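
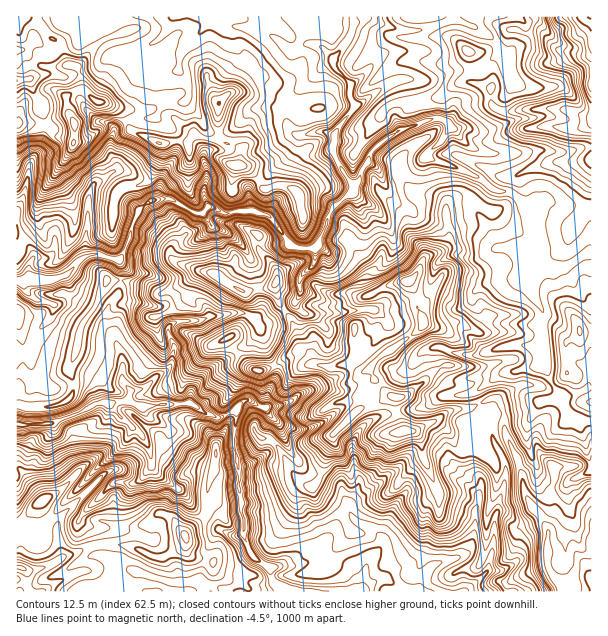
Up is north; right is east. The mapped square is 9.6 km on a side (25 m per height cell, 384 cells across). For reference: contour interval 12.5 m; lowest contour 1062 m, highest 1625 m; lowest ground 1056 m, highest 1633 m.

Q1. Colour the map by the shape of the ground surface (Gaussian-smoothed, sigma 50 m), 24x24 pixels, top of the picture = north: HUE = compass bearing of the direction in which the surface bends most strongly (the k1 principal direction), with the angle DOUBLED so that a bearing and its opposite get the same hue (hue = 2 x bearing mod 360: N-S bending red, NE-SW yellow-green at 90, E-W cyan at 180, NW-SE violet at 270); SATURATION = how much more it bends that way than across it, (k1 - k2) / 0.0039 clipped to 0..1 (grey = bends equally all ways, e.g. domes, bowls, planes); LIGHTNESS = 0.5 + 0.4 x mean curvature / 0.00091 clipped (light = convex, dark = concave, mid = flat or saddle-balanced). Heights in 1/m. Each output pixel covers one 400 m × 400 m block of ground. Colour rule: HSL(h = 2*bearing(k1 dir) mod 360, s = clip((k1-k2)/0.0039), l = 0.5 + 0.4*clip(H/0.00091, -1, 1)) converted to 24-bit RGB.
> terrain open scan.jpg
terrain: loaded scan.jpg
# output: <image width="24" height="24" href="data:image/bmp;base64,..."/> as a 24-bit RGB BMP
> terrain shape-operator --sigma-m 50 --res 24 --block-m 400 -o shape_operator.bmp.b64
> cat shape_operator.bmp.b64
<image width="24" height="24" href="data:image/bmp;base64,Qk32BgAAAAAAADYAAAAoAAAAGAAAABgAAAABABgAAAAAAMAGAAATCwAAEwsAAAAAAAAAAAAAjsF8mWpRfGCZb5OIcoOAiXRchXVYeW9UlaBmh6OvZkawt1ZpoaZcc5VgW3h9lndukod2cV2homWqNpRuv2SSeEGClMeJjW+Uq3JguH+kYm6wlGiKhWSdhJ62pnKlcLafn7m5TieBqVw+UINOe4dxj3h5Ynhrf3KGhnBlZ2xEOGo5izmvt6ddS4OZl658bZeMmJN8lql9NVZZo3B2em+ck2RudqqWwZO3optCEhBHuq2blH54Y3ljcI97l2yGZ1FlqmlptrJ1XqGcK1miq3i8SpF/oLOFjGKNvnLBaLJqujvSOJZwYpSorqrPn8nSly9exdauFQoznohzspSDh6hmT291lFqTTI+hibW2yNasZ2eISzWsNjFrqNeqh2iMbXWbT513w47A5jSU4j//N3odJEgkjyRAg7Vo3eG8EAkvoHyAnbuqzqelNzxnOmpeyJhtP2Z/sdGfhlF7fzpxOoeXgb5irJNYP4pFgLWGSVd02bXIQafx4JrkTjJ3ToeCsInA8/XWHwQvX7ZOs0qHoGJTas1akjCVbJ5PR5ZUpKdRm2aaebq4Rs6GNDSepsXPd0y/rXwsKxxLwa5yiIJIhz9fsEeGQ3VROpBs/M/QHgXlw/PvRwk9Udjd7bzLLYWjz8XctcDgbVuUX5iYe2WGnNCMd0ORWmJKd2VPV3HgKu7dE2wIh4Urp3MpcXEhdpshYE4KtX8AAEYPMwAGOuPc4MfvoNRNj1u/dY9GTXM0vGrDkWWzeWuVqLWDT2Zuj2p8mWqFi49valBP05igZ2+0NT+RV6XA36jVKSmVxZ5njiBeGsKGr+FBGjAOoZhKlpJ4e7iqzIrDXH1JWGw8SZResXWUjX+yl1GXWpNvkYN2bmyItqSSc5OGTkaEmVJqHXZvzoyVPqN2x+vxtI7qnJ3Ml67VgHO+max4qGhTOl9Ft4G8yXVMTUylq2KmanxOoWVah2aDb5huZ2qBwLKfYWZ3ZT5rtsBzDyu42PDy5NbsX62EMjdEurWKpXGkhklidaN1m22szXGdL3w5cb+BW2WzSJlXWlmGaoamm3CmnbTFRVSCrImFpF2QOEWC693IthtnQGYXO0IYek4dVV06S9Ntlj9dR6Vlnn43fFJYlKd4dq6CWZmTnWmVknOqY1ePYIyOc66PdygkPXnOeFunwZOPQFuGl6zMsWiffklWf6q7zNrpiYfUElltr5fbhonNy73lnnfKmb2NrXGEVYN1YIJaamJae1p3fp6FgWVqOpKVy61CCysaxeGQKAgrmFM8ccOBsMTcpqjRbkt6idGHzqL1B9DYbzQ6kJpLMHxS6LXCPLqItWmyb2OKe3mFcXuFf3tmboZspVSBWbCDyl/I0jA/AYGBzcKkysegKn5JrUSCsCI/x/TDMwABADMT3NqkWoSHk0acasR0yomrnmhyZ1trfX1va3CAkIaFcneGuFZeSWZMWL5PXX+vHK3RRb2hwebAdQANMyAAWOYAMwAK1+7FJpjbYuSGa1KXgkVTaXlNn35dk3hwiHSQhpuTZWF5hYyHjniHITK5yLB9RpVKRH2L34OoCEYTMw4ACP/q8MLZLBjnzejzvOjLx3SqEIpTeCdebLN6epqQgqufoo6tXGyjjUtFcn9ocmxkgnJnD1xh9tXZiKdOGT8vZVU8vE1qN6KmwhjdXtRUor/bV6OLf5JqpZKEihRlDa8/wVRVX5x3iXhTflM3fVGwlJixnn6lgX6ekYuhOnsgGpZM89jYJkZ3bTVcn97WYI7Vz17ea9CZs6F/YnqJZF98xK92Lh+B5D6CKa1j2qXGK4yVn4nFlF5pdFJHXmM7cGxEaX9Kv8fhTUie2ei2jg5tUtrCWpFiWoxokVCSs8BlXIRTgWV0hF1vrHJJGnVr1K7FqTrDOXMUlGAaZWM1fnVYUpe0i3nNgIa7m4+4sGilYpqmyViU2enxX12ofXaOjYVsTkNy7d/YY4KrZ2KAb4mIjoyYf2K4KYcss3qQnpK1uabRXXmRh7WNUZahYoe6p2m1pTdSd41FkK1YmbtuZ0tSfmt3fnx1dnlmaq2cZpdbkFtgfH6VhXiPaIxrkz5/V7B2nINmc3BUY4BcqZV5d6R2cVR6n110dmNFYrNYe5dlZ5RgpI9hkV54c3hhaoJrdH6OZpBqh3Nwg5aEg3F7gH1mjF9fSIN3nYGNhn5mbJR6a2N9m7+xdnSrb05tW2h+t3u4trR7fqiSb510fWZ0c4dzon2ic5uZan6Haolvintthn5ngm5rinyMgYOScoaaVXtxqHWUc2+pZKSdj49fdUtdebB+R1KHs1CYlr6f"/>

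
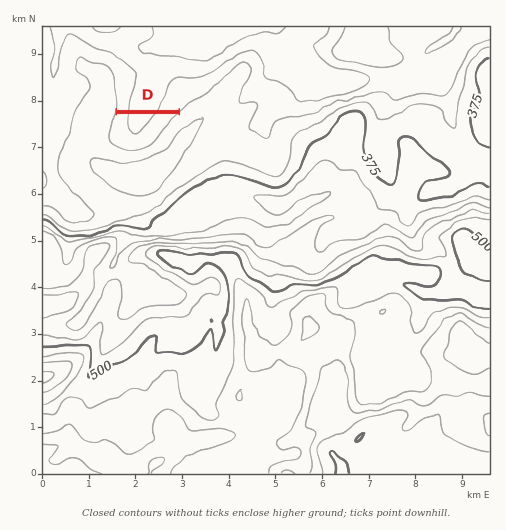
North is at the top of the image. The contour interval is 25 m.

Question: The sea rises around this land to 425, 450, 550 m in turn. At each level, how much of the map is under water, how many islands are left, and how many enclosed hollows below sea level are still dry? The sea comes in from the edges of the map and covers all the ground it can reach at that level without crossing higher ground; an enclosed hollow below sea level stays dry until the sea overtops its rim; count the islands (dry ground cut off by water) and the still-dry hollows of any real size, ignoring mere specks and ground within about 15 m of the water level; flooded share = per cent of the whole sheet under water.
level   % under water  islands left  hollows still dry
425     46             0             0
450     52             0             0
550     83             0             0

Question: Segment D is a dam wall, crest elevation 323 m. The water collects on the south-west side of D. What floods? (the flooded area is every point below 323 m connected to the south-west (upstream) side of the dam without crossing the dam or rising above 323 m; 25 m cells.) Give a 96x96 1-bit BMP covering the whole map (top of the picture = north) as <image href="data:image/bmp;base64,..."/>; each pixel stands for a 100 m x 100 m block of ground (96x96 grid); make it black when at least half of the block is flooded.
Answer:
<image width="96" height="96" href="data:image/bmp;base64,Qk2+BAAAAAAAAD4AAAAoAAAAYAAAAGAAAAABAAEAAAAAAIAEAAATCwAAEwsAAAIAAAAAAAAA////AAAAAAAAAAAAAAAAAAAAAAAAAAAAAAAAAAAAAAAAAAAAAAAAAAAAAAAAAAAAAAAAAAAAAAAAAAAAAAAAAAAAAAAAAAAAAAAAAAAAAAAAAAAAAAAAAAAAAAAAAAAAAAAAAAAAAAAAAAAAAAAAAAAAAAAAAAAAAAAAAAAAAAAAAAAAAAAAAAAAAAAAAAAAAAAAAAAAAAAAAAAAAAAAAAAAAAAAAAAAAAAAAAAAAAAAAAAAAAAAAAAAAAAAAAAAAAAAAAAAAAAAAAAAAAAAAAAAAAAAAAAAAAAAAAAAAAAAAAAAAAAAAAAAAAAAAAAAAAAAAAAAAAAAAAAAAAAAAAAAAAAAAAAAAAAAAAAAAAAAAAAAAAAAAAAAAAAAAAAAAAAAAAAAAAAAAAAAAAAAAAAAAAAAAAAAAAAAAAAAAAAAAAAAAAAAAAAAAAAAAAAAAAAAAAAAAAAAAAAAAAAAAAAAAAAAAAAAAAAAAAAAAAAAAAAAAAAAAAAAAAAAAAAAAAAAAAAAAAAAAAAAAAAAAAAAAAAAAAAAAAAAAAAAAAAAAAAAAAAAAAAAAAAAAAAAAAAAAAAAAAAAAAAAAAAAAAAAAAAAAAAAAAAAAAAAAAAAAAAAAAAAAAAAAAAAAAAAAAAAAAAAAAAAAAAAAAAAAAAAAAAAAAAAAAAAAAAAAAAAAAAAAAAAAAAAAAAAAAAAAAAAAAAAAAAAAAAAAAAAAAAAAAAAAAAAAAAAAAAAAAAAAAAAAAAAAAAAAAAAAAAAAAAAAAAAAAAAAAAAAAAAAAAAAAAAAAAAAAAAAAAAAAAAAAAAAAAAAAAAAAAAAAAAAAAAAAAAAAAAAAAAAAAAAAAAAAAAAAAAAAAAAAAAAAAAAAAAAAAAAAAAAAAAAAAAAAAAAAAAAAAAAAAAAAAAAAAAAAAAAAAAAAAAAAAAAAAAAAAAAAAAAAAAAAAAAAAAAAAAAAAAAAAAAAAAAAAAAAAAAAAAAAAAAAAAAAAAAAAAAAAAAAAAAAAAAAAAAAAAAAAAAAAAAAAAAAAAAAAAAAAAAAAAAAAAAAAAAAAAAAAAAAAAAAAAAAAAAAAAAAAAAAAAAAAAAAAAAAAAAAAAAAAAAAAAABAAAAAAAAAAAAAAAP4AAAAAAAAAAAAAAf8AAAAAAAAAAAAAAf+AAAAAAAAAAAAAAf/AAAAAAAAAAAAAAf/AAAAAAAAAAAAAAP/gAAAAAAAAAAAAAP/wAAAAAAAAAAAAAAAAAAAAAAAAAAAAAAAAAAAAAAAAAAAAAAAAAAAAAAAAAAAAAAAAAAAAAAAAAAAAAAAAAAAAAAAAAAAAAAAAAAAAAAAAAAAAAAAAAAAAAAAAAAAAAAAAAAAAAAAAAAAAAAAAAAAAAAAAAAAAAAAAAAAAAAAAAAAAAAAAAAAAAAAAAAAAAAAAAAAAAAAAAAAAAAAAAAAAAAAAAAAAAAAAAAAAAAAAAAAAAAAAAAAAAAAAAAAAAAAAAAAAAAAAAAAAAAAAAAAAAAAAAAAAAAAAAAAAAAAAAAAAAAAAAAAAAAAAAAA="/>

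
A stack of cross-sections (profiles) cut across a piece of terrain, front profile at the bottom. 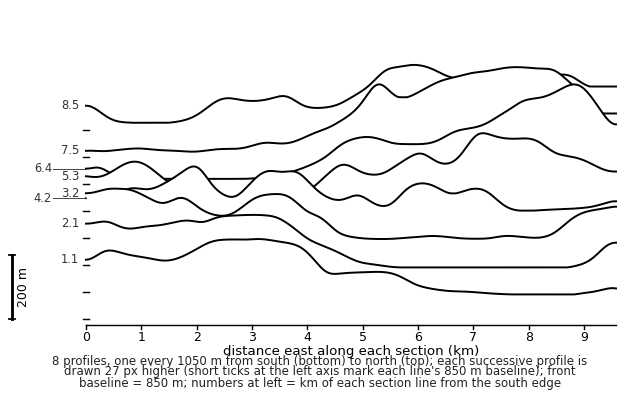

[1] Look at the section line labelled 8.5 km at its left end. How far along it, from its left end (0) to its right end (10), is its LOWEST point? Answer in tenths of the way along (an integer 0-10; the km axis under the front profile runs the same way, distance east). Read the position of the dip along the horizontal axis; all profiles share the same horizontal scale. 1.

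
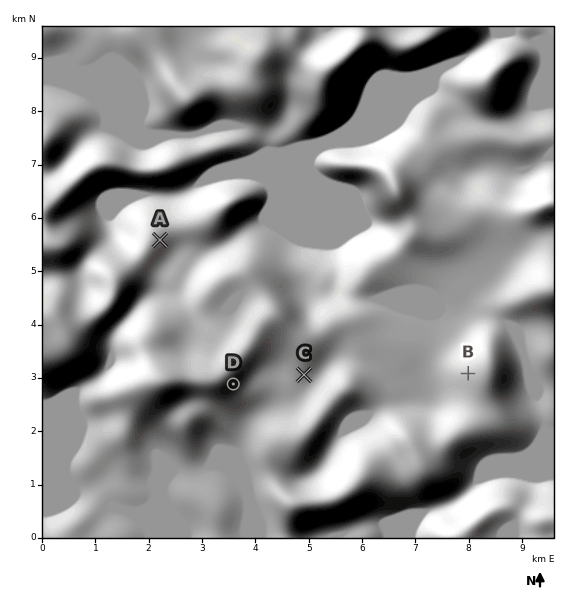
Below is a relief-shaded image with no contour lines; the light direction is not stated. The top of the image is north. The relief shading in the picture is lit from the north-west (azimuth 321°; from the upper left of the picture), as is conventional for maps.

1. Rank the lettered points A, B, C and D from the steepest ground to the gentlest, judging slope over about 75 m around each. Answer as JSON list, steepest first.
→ ["D", "B", "A", "C"]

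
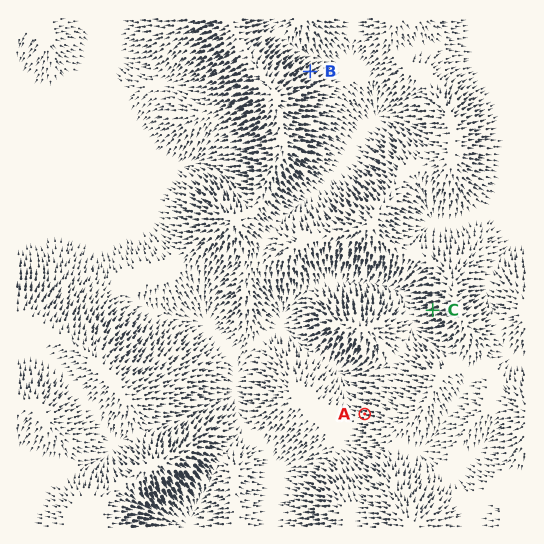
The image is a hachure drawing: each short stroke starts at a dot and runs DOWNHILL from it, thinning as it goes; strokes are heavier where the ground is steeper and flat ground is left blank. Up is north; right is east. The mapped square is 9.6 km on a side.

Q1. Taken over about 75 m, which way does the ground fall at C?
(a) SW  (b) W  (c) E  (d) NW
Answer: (b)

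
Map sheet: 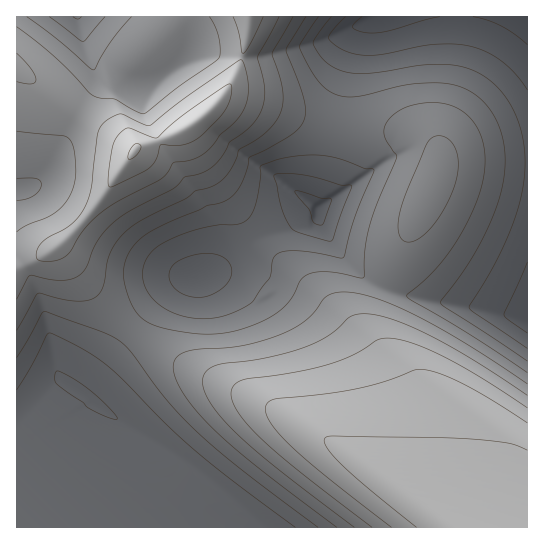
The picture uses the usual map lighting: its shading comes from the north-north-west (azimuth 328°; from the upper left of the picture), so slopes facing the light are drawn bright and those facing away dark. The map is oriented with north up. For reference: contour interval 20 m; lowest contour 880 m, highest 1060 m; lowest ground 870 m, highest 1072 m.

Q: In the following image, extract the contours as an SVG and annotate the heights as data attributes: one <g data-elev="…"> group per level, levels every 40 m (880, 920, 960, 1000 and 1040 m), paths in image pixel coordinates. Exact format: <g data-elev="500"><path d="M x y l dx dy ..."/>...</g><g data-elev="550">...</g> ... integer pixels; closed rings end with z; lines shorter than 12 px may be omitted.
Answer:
<g data-elev="880"><path d="M527 45l-13-11-13-8-14-6-14-3"/><path d="M440 17l-51 14-18 2-11-2-7-4 1-4 8-6"/></g><g data-elev="920"><path d="M115 419l-12-3-14-8-6-6-25-17-3-6 1-8 3 0 11 6 21 14 23 22 3 5z"/><path d="M527 348l-53-35-5-6 21-34 14-27 11-28 7-25 3-26-1-22-5-22-9-19-10-14-11-11-14-8-16-5-14-2-20 1-43 7-20 2-15-2-12-4-13-10-9-15 5-9 13-17"/><path d="M191 297l-12-5-8-9-2-9 4-9 13-8 17-4 14 2 10 5 4 6 1 7-2 6-5 7-16 10-8 1z"/><path d="M327 241l-28-8-8-5-9-19-8-34 8-2 19 2 17 3 23 7 10 0-18 54-2 2z"/></g><g data-elev="960"><path d="M527 373l-54-37-66-39 1-3 14-12 13-13 20-26 19-34 9-31 2-27-3-12-4-10-7-10-8-8-10-5-11-3-17 0-19 4-13 8-8 10-1 6 1 7 12 19-19 45-8 23-5 22-2 31-34-6-11 0-9 2-9 7-11 21-14 12-24 12-28 7-26 1-35-6-17-8-11-11-8-19-3-17 4-16 9-14 11-9 16-9 44-20 14-2 9-5 7-7 5-9 6-15 1-9 40-21 8-7 6-7 2-9-1-13-18-51 20-33"/><path d="M17 358l24-44 4-3 54 20 15 6 15 12 37 50 33 35 44 37 75 56"/><path d="M105 17l-22 24-34-24"/></g><g data-elev="1000"><path d="M527 395l-50-33-44-25-36-16-28-7-11 0-8 3-21 18-27 13-39 10-42 6-14 6-4 9 1 12 8 15 15 17 42 39 85 65"/><path d="M17 299l13-24 31 5 10-1 8-4 7-8 12-28 18-18 15-11 42-21 12-12 18-5 14-9 7-10 6-11 20-15 11-16 3-10 1-12-7-32 21-40"/><path d="M17 131l45 5 5 1 4 5 3 7 2 22-4 20-11 16-11 9-23 9-10 7"/><path d="M209 17l6 10 4 11 1 12-1 8-76 56-10-4-18-11-16-1-8-4-35-36-39-31"/></g><g data-elev="1040"><path d="M527 423l-36-24-29-16-23-10-17-4-8 1-28 11-28 7-35 6-46 5-9 3-3 7 2 8 7 10 11 14 36 32 70 54"/><path d="M109 186l1 1 4-1 35-18 7-9 5-14 22 0 10-4 8-5 18-18 7-9 5-12 0-12-2-1-4 2-35 24-33 28-27-10-4 0-4 3-6 7-4 9-3 26z"/></g>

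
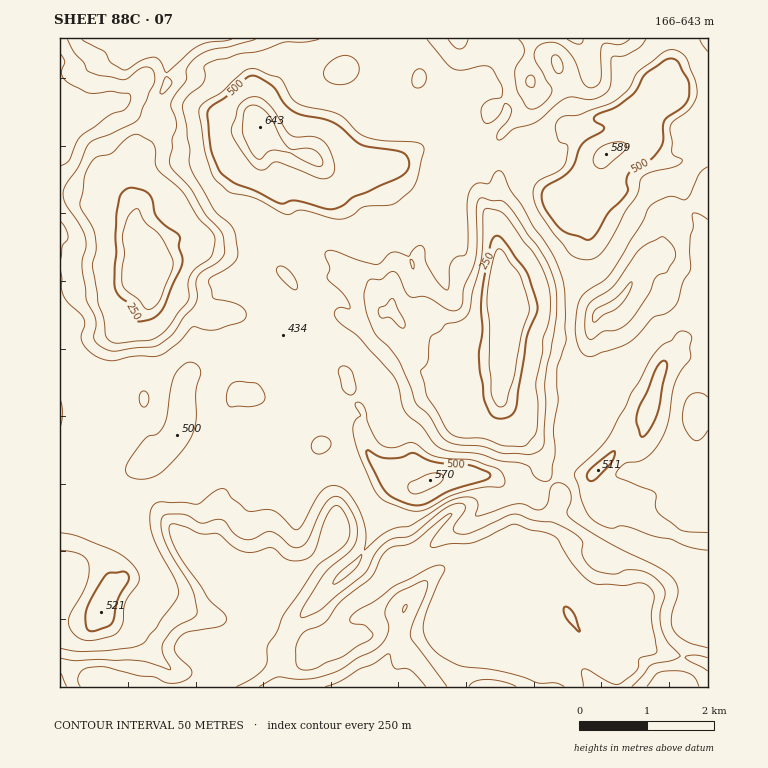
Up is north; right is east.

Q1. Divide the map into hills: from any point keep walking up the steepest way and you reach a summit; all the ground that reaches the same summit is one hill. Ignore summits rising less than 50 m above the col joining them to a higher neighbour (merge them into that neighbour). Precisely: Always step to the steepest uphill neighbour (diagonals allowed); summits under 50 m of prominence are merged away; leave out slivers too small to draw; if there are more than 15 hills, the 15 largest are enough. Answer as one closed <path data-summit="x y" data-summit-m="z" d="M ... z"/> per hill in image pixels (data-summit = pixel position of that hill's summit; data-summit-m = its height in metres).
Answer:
<path data-summit="260 127" data-summit-m="643" d="M578 38l-443 0-1 8 2 3 14-7 13 0 13 7-8 16-2 8 2 10-10 17 0 14 5 10-14 20-13 14-6 11 0 24 7 17-6-8-15-6-17 3-17 0-11-5-11 0 0 90 19 6 10 0 10-3 22-2 17-7 9 2-1-21 2-9 31-12 33 2 24-7 15-2 21 9 16 14 0 5-5 8 0 5 2 3 14-12 22 12 38 5 12 5 10 15 3 11 8-1 9 11 8 16 5 23 4 7 6 4 12 4 15 0 35-5 17 0 3-23 3-9 2-28-2-16-8-23 0-14-5-25 0-17 3-8 0-34-5-15 2-12 8-15 22-19 8-15 1-8 2 2 19-2 20-7 14-7 0-10-3-12z"/><path data-summit="430 480" data-summit-m="570" d="M251 231l-15 2-24 7-33-2-31 12-2 9 1 24 5 6 27 8 30 19 17-2 6 14 3 17 15 17 2 7 2 13-4 9-5 3 35 8 17 8 16 16 8 19-3 7 0 15 19 42-2 25 24 16 29 14 7 8 10-8 14 0 22-8 17 0 10 5 11 10 19 1 25 9 11-25 14-18 13-42-18-24-7-22-8-9-10-8-2-7-15-25-2-14 5-17-18 0-35 5-15 0-12-4-6-4-4-7-5-23-8-16-9-11-8 1-3-11-10-15-12-5-38-5-22-12-14 12-2-3 0-5 5-8 0-5-16-14z"/><path data-summit="598 470" data-summit-m="511" d="M667 251l-17 5-9 10-20 34-21 11-6 10-2 9-8 6-30 2-31-14-10-2-3-5-1 21-5 21 0 17-5 11 0 9 17 30 2 7 15 12 6 12 4 15 18 24-13 42-14 18-10 24 10 4 11-26 19-11 5-2 24 2 15 9 13 12 3 7 2 35 10 26 16 14 44 9 12 5 0-395-17 1-15-5-6-6z"/><path data-summit="606 154" data-summit-m="589" d="M708 38l-129 0 8 15 3 12 0 10-14 7-20 7-11 2-10-2-1 8-8 15-19 16-8 9-5 17 5 19 0 34-3 8 0 17 5 25 0 14 8 23 2 16-2 6 4 6 10 2 31 14 22 0 12-4 6-7 3-12 21-13 9-11 14-25 9-10 16-6-3-5 0-15 7-12 19-12 19-8z"/><path data-summit="101 612" data-summit-m="521" d="M243 393l-7 4-4 7 0 12 8 19 0 6-10 28-3 16-7 14 0 20-5 24-7 15-6 6-28-34-19 2-22 10-30-22-19-19-24 1 0 161 2 2 3 0 17 11 17 0 15 11 82 0 18-11 9-9 7-2-3-6 0-6 2-7 11-20 0-14-5-12-10-12 0-3 9-9 11-4 42 9 20-14 20-19 6-10 4-29-19-42 0-15 3-7-5-14-19-21-22-10-24-3z"/><path data-summit="177 435" data-summit-m="500" d="M150 287l1 9-5 12-11 11-9 3-20 16-21 24 3 5 2 14 5 11 0 19 3 7 0 15-6 13-11 12-21 14 0 8 12 20 12 1 19 19 30 22 22-10 19-2 28 34 6-6 7-15 5-24 0-20 7-14 3-16 10-28 0-6-8-19 0-12 6-9 3-2 4 2 5-4 4-9-2-13-2-7-15-17-3-17-6-14-17 2-30-19z"/><path data-summit="349 687" data-summit-m="404" d="M458 556l-17 0-22 8-14 0-29 24-28 17-10 11-3 20-23 9-5 10-3 2-22 0-2-2-30 2-7 3-9 10-8 6-4 4-2 7 319 0 4-16-2-18 10-15 21-21-7-10-18-16-17-8-25-9-26-3-11-10z"/><path data-summit="60 141" data-summit-m="414" d="M133 38l-73 1 0 155 11 0 11 5 17 0 17-3 20 9-6-12 0-24 6-11 13-14 14-20-5-10 0-14 10-17-2-7 2-11 8-16-13-7-13 0-14 7-2-3z"/><path data-summit="60 413" data-summit-m="457" d="M145 278l-7 0-17 7-22 2-10 3-10 0-14-5-5 1 0 185 21-13 11-12 6-13 0-15-3-7 0-19-5-11-2-14-3-5 21-24 20-16 9-3 11-11 5-17z"/><path data-summit="670 687" data-summit-m="415" d="M625 613l-24 7-21 12 12 12 3 7 17 15 6 21 90 0 0-22-2-3-54-12-16-14z"/>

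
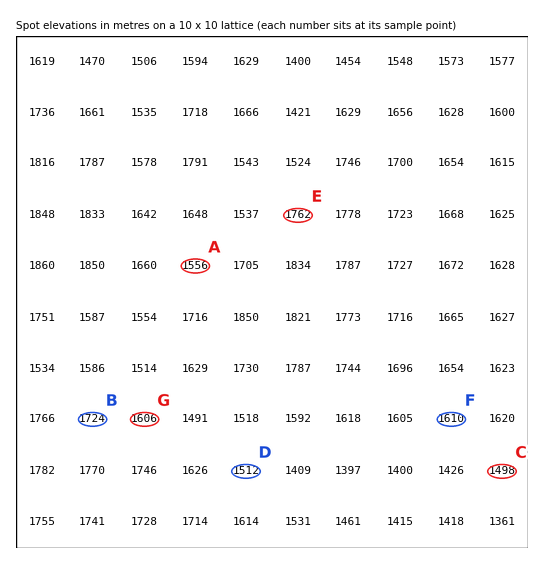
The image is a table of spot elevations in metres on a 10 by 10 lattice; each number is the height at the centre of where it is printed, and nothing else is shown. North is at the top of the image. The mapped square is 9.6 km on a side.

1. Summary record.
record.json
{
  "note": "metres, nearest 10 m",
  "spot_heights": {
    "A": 1560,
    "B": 1720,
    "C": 1500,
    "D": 1510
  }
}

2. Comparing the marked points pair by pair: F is lower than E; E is higher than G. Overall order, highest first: E F G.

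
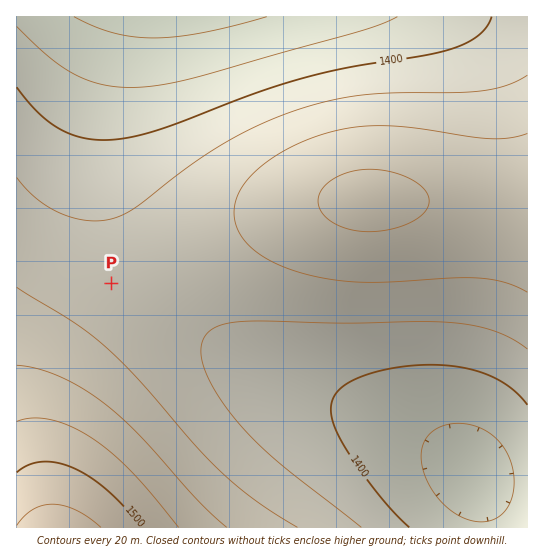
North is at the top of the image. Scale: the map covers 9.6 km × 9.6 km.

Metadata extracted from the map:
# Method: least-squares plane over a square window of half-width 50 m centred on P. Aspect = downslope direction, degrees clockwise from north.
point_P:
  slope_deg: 0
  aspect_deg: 33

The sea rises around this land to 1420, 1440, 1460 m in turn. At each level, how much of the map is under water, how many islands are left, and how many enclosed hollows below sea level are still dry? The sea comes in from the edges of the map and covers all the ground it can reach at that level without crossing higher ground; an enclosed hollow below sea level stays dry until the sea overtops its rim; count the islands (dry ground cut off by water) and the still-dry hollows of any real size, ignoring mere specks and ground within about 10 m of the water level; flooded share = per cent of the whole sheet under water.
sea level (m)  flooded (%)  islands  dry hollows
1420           45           0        0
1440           72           0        0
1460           90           0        0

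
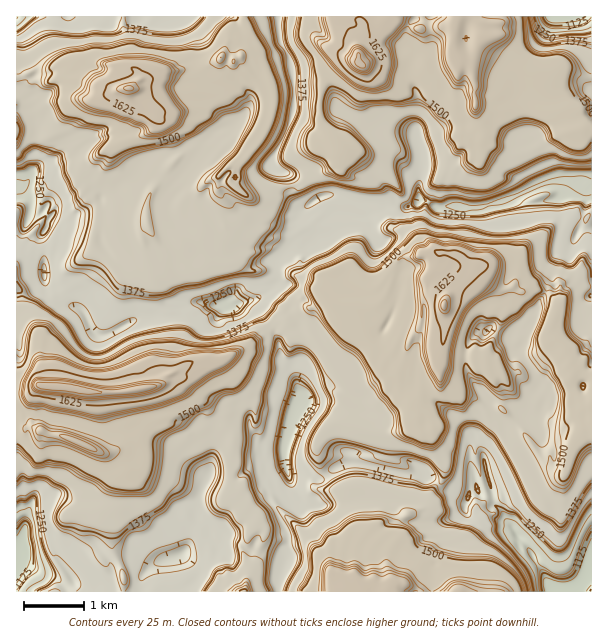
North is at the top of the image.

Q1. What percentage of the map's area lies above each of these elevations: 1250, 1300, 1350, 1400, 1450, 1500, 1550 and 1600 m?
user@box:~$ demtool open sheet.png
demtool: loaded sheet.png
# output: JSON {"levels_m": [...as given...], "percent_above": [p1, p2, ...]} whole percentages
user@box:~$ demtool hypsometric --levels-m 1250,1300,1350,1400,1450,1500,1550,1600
{"levels_m": [1250, 1300, 1350, 1400, 1450, 1500, 1550, 1600], "percent_above": [95, 91, 73, 67, 39, 34, 11, 8]}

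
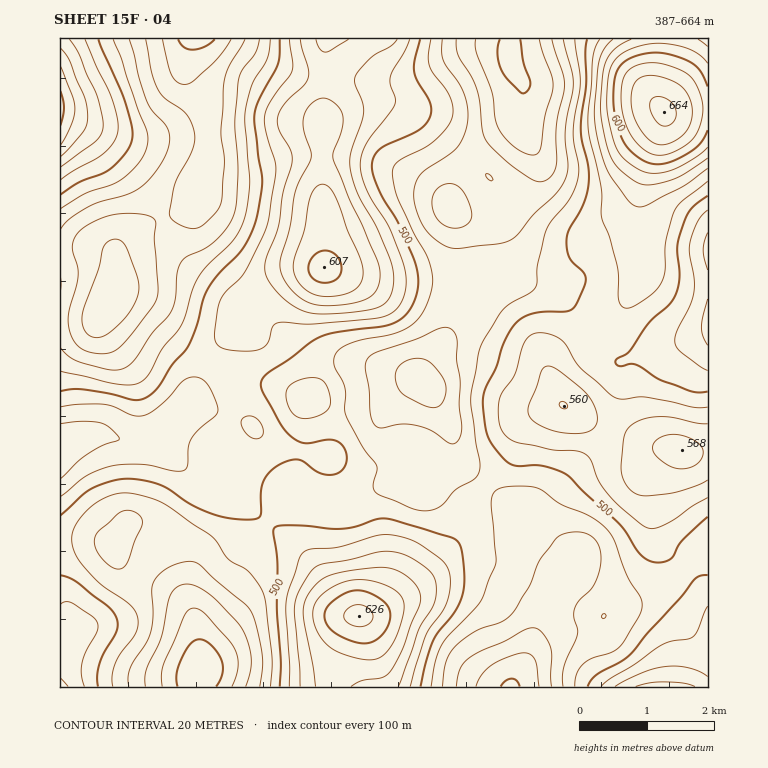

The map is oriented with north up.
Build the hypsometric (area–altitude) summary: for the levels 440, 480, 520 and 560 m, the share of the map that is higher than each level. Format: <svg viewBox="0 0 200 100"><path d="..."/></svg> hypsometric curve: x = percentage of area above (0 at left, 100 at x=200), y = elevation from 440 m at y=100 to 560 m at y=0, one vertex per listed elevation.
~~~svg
<svg viewBox="0 0 200 100"><path d="M178 100l-55-33-64-34-40-33"/></svg>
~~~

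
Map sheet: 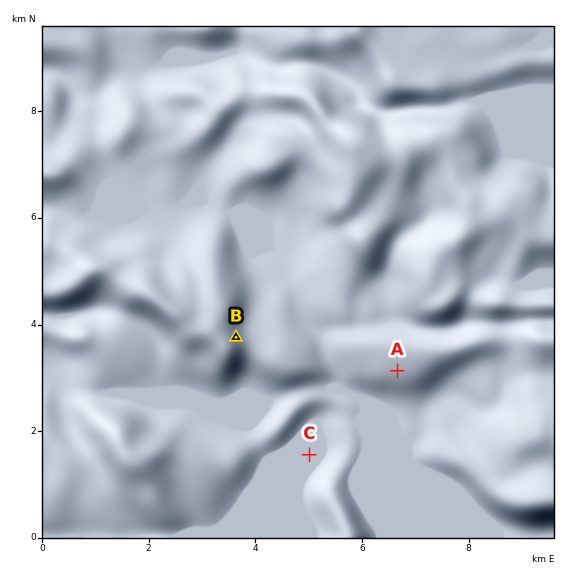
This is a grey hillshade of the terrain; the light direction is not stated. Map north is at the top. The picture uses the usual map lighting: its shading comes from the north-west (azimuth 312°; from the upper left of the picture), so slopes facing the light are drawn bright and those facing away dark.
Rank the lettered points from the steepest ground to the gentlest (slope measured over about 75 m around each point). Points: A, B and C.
B A C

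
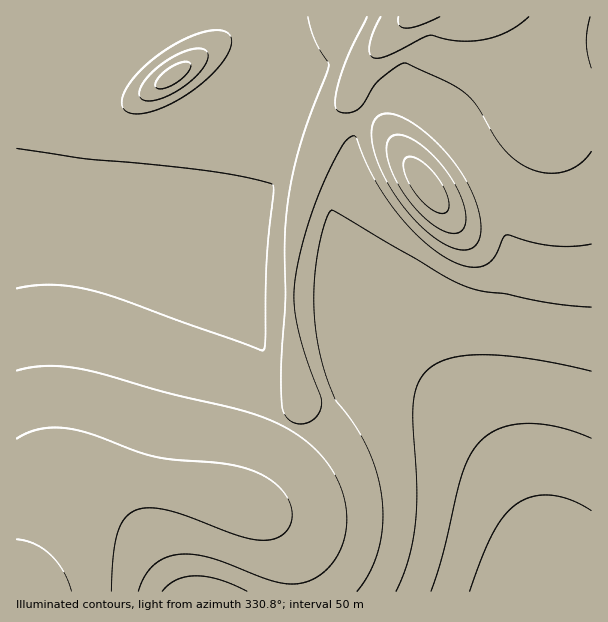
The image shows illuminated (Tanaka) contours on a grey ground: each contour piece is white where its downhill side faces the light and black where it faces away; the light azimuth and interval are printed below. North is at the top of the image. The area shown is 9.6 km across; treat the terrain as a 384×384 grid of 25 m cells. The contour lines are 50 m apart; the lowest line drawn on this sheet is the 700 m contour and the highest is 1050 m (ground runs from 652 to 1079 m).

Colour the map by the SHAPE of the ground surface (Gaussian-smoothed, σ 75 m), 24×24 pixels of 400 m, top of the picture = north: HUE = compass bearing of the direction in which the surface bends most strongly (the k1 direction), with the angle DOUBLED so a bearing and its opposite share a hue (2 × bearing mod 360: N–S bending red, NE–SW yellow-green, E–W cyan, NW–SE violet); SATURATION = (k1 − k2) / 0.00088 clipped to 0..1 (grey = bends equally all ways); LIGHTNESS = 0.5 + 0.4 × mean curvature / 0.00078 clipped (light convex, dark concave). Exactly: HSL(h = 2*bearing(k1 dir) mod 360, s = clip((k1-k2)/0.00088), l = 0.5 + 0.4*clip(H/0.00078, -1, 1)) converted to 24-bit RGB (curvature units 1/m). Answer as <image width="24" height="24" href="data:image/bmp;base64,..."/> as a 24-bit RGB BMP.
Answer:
<image width="24" height="24" href="data:image/bmp;base64,Qk32BgAAAAAAADYAAAAoAAAAGAAAABgAAAABABgAAAAAAMAGAAATCwAAEwsAAAAAAAAAAAAAi4GHin+GinyAkXV3m2hyoVh+oE+bflOcYWecbqShdaSNe5qEfpCDf4uDf4mEfoeFfIWGeoGEeH2DdnqBdniAd3d+eHh9e3p9jXt6i3h6i3Z6kHF6l2mAnl+UkVuidGGhbYKidaGifJqTgJKMgo2JgoqJgYiIf4SHfX+GenuFeHeEd3aDd3WCd3aBeHeAeXl/jX10i3h0inR2jHJ7kG6Gk2mVg2mYb3Ocdoyde5OYgJGSgo2Og4qLg4aJgYKIgH+Hf3yGfnmGfHaFe3WEenWDeXWCeXeAenqAjYByintziHZ1h3V7iXSGgHOOdHeUdoOWeomUfouRgYqNg4iLhIWJhIOIhYCHhX2HhHqHgneGgHWFfnSEfHWDe3aCeniBenuAin95iHx6h3uBgHqIeHmMd3yQd4CQeYSQfIeOf4eMgoeJhIWHhoOHh4CGiH2FiHqGiHeGh3WHhHSGgXSFfnWDfHeCe3mBe3yAh4GDhYGHgH+IfH2Ken6LeX+MeYKMe4SKfoWJgIaHgoWFhYKChn+Bh32AiHqAiHeBiHaCh3SEhnSFg3WEgHaDfXiCfHqBfH2AhYWDg4OFgIGGfoCHfH+Ie4CIe4KHfYOGf4SEgIOAhIB+nmpHeJ1Fh3h4iHd8iHV9iHV/h3SBhXWDhHaEgXeDfnmBfHuBfH+Ag4WBg4SCgYKDgICDfoCDfYCDfYGCfoKAf4J+g4N9jEaW3FBuZteBQXaaiHV4h3V7h3R9hnV/hXaBhHeCgnmCf3uBfXyAfYCBgoZ+g4R+g4N/gYB/gH9/gIB+f4B9gIF8goF7g4F6YCyUs9xurM9nYjWZh3V3h3V5hnV8hXZ+hHeAg3iBgnqBgHyAfn6AfYGAgoZ7hIV8hIJ8goB8gX98gX97gX97gYB6goB5g354Vyifw+hnzmMpe1eMhnZ3hXZ6hXZ8hXd+hHh/g3mAgXuAgH2AfoB/fYF/goV6hYV6hIJ6g4B6gn56gn56gX56gn95gn95g3V5TiSx0ulmZCO4hW6GhHd5hHh7hHh9hHh+g3l/g3p/gXx/gH5/f4B+fYJ+goV5hIR5hIF5g395gn55gn55gn55gn55gn55e3CEQCO93+lmQSSrg3Z/g3l7hHl9hHl+hHl/g3p/g3p8gX1+gX9+gIF+foN9goR5g4N5g4F5g395gn56gn56gX56gX56gX57dG+ELCPB6eRnLCWogniBg3p9g3p/g3p/h3F4k2FSi5tWbYp6gYB+gIJ+foN9goN6g4J6goB6gn96gn57gX57gX57gX58gX58dHODIzC96NVoJDCufneDgnt/g3qAi2R3nyc4wb09U8VoU3ubgoB+gYN+f4R+gYJ7goF7goB7gX98gX98gX58gX59gH59gH59enmBJUKw58ZqI0O9bm+FgnuBimd/nRRXw4Q/a+dtUM3DVkSag4J/gYR/f4V+gYF9gYF9gYB9gX99gX99gH99gH9+gH9+gH9+gH2AKFCf5Ldr1HosVGeNhHWDmhZ8sjtthOuDe+ysSy23fFGTg4SBgoWAf4V/gIB+gIB+gIB+gH9+gH9+gH9+gH9+gH9+gH9/gH9/LFuW2aJp1pRaMWKSlTmWpyCohNmYnfyzXYjDihWhhniHg4SBgoWBgIWBgIB+gIB+gH9+gIB9gIB+gH9/gH9/gH9/gH9/gH9/SG+R0nBA5ZVoIV2YeBedYbLHmf2xf9KJphWYlkeSg4OCg4WCgoWCgYWCgIB/gH9/g3t+h3pzhIhseoRzfoB9gH9/gH+AgH+AdXyDI4Kx5olqbxjAGUSycu2lgeV3ritemiJ5g36EgoSCgoWCgoWCgoWDgIB/f3+AeneFol6ew0I7gacnSpU+cYVzfoCAgH6AgH6ALH6V129g10yFANHDYuFZuWUxlyFShXR6foV+f4Z/gYaAgoWBgoSCgIB/f4B/eIGDUnGbqzP0/4DAVNwFEJwyYopxfX6AgH2BZX+IJaS502x5TNsvUpsjlTY2hn1ue4d1eoh2e4h5fod8gIZ/goSAgIB/gIB/foB/aYiAHqaPOEj//8z3QD7/HqeTaIiDfXyBgHqDMJCU0VNk7VZSJZlJXYllg4hxe4tudoxtdYxweIp0fId5f4R9gIB/gIB/f4B/foB/Y4pxEZwyTNgE/3u8sDP1UG2cdXyEfXmEcHSIIaOb5WaT5l+PJJ9lb41og41xd49scI9qb41sc4lyeYV4gIB/gIB/gH9/f4B/f4B/coVzTJVAfqYowEY9ol6gdHOIeHmFd3aIV4mSJbu37G+z52OuKKldaZJsgYx7co5xbY5xbopzc4Z3"/>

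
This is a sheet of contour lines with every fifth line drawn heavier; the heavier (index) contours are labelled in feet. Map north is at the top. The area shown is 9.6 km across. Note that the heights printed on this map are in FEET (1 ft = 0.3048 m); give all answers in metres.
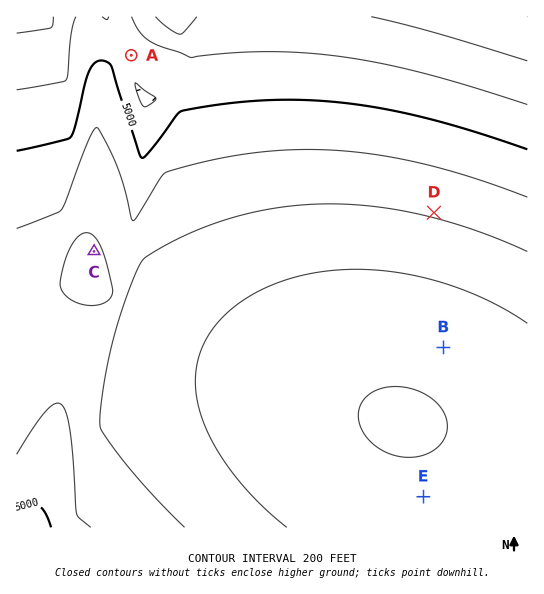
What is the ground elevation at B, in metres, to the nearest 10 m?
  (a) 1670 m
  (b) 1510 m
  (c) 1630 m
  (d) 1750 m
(d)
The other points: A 1470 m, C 1650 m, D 1640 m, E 1760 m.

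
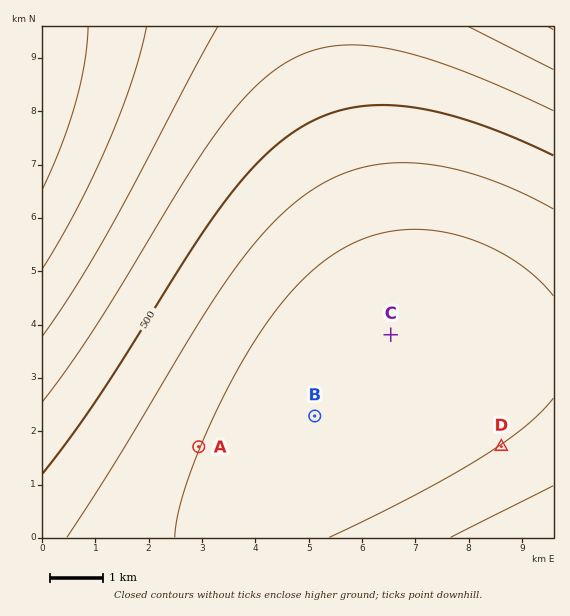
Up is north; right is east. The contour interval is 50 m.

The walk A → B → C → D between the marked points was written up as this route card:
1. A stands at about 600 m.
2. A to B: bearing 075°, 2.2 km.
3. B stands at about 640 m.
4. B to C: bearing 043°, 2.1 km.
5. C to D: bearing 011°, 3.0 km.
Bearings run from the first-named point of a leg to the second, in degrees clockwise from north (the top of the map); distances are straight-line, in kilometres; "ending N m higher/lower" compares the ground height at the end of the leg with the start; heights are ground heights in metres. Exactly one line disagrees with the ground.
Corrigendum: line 5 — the bearing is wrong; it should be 135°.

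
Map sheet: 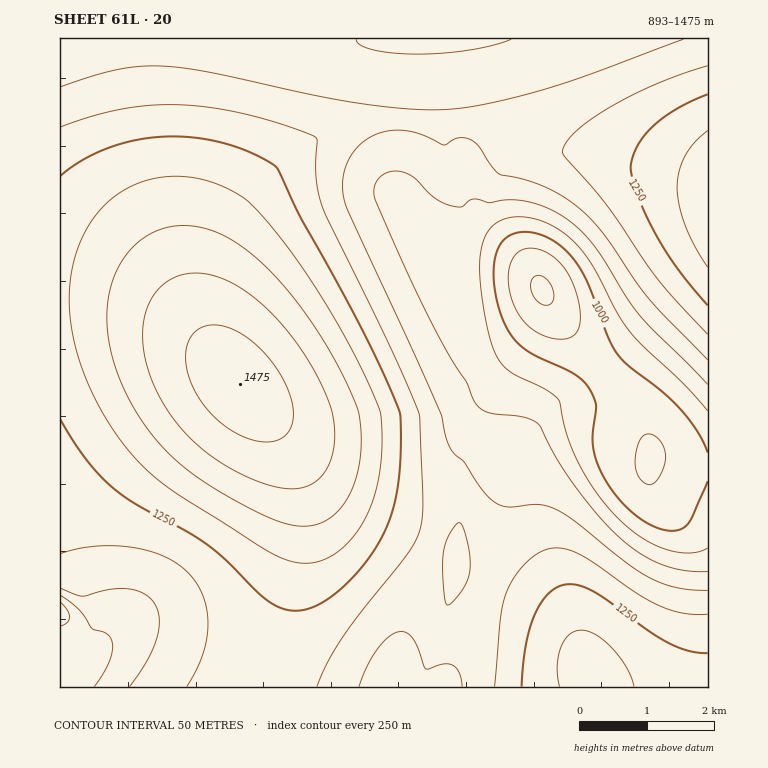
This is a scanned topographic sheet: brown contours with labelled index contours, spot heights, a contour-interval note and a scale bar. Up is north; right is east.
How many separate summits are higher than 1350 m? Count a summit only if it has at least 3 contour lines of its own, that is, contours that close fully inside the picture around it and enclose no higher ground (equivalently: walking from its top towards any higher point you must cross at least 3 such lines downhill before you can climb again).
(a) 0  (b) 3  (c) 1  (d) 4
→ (c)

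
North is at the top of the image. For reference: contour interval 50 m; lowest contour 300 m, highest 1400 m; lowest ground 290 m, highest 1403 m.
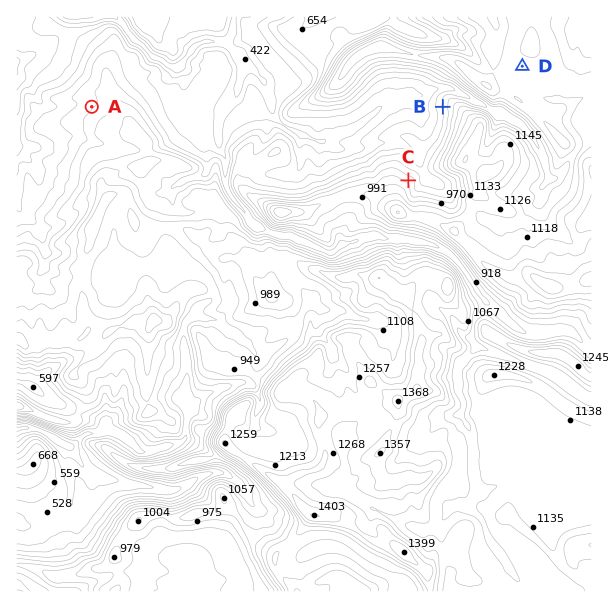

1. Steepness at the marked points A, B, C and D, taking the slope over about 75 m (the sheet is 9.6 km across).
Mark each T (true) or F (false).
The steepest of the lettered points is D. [F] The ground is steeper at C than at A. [T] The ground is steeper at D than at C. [F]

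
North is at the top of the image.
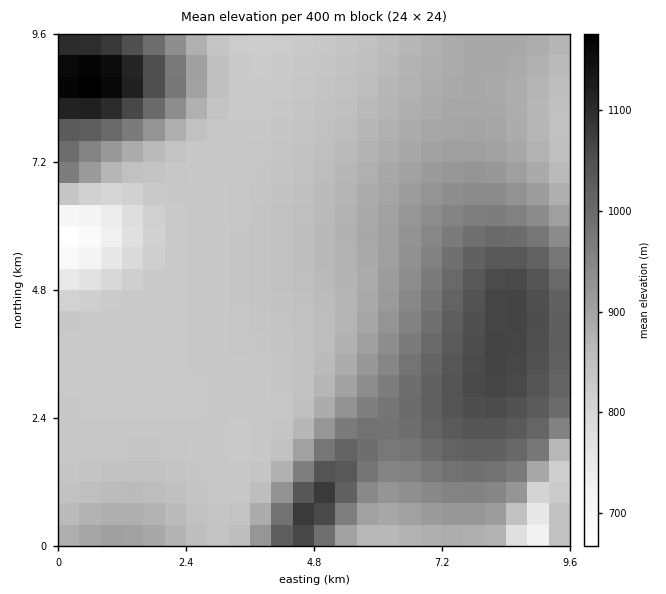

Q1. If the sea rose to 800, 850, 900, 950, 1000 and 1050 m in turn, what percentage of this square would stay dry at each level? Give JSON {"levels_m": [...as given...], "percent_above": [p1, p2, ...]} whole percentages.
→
{"levels_m": [800, 850, 900, 950, 1000, 1050], "percent_above": [96, 61, 36, 25, 16, 7]}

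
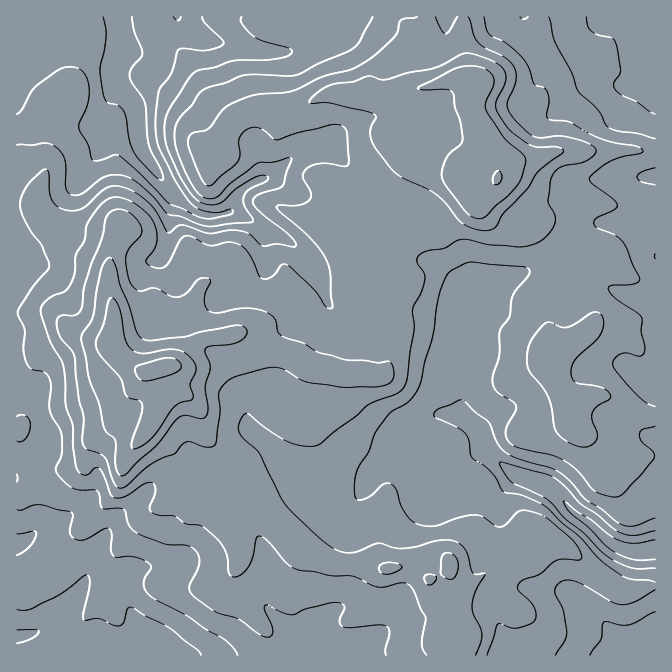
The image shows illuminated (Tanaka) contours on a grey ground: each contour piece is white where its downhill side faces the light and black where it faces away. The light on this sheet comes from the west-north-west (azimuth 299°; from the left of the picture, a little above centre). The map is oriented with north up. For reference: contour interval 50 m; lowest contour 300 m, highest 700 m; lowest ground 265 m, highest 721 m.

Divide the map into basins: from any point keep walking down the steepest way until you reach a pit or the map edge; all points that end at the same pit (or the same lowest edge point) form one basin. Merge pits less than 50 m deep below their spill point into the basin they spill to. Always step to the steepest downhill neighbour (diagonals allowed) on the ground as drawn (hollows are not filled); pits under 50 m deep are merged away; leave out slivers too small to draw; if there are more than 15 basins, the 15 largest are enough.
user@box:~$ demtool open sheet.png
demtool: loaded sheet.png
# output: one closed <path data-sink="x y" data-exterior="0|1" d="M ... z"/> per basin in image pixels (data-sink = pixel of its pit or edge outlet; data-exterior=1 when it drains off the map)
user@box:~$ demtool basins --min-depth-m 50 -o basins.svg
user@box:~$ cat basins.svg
<path data-sink="122 47" data-exterior="0" d="M427 16l-410 0-1 296 31-1 5 2 23 20 25 8 12 0 4 9 11 13 15 8 8 0 30-8 22-24 35-5 11 14 7 5 25 0 34 18 21 3 45 2 6-8 2-11-7-29-2-21-8-10-3-9 0-15 11-28 16-12 13-7 7 0 9 5 13 0 10-5 26-23 3-6-3-5 4 1 13-7 8-8 1-8 0-10-3-12-17-25-5-11-1-17 3-7-1-4-8-5-12-1-23 8-30 7-3-5-6-21 1-5 11-11 21-13z"/><path data-sink="655 550" data-exterior="1" d="M477 198l-15 16-25 17-13 0-9-5-7 0-13 7-16 12-11 28 0 15 3 9 8 10 2 21 7 29-2 11-6 8-45-2-21-3-34-18-25 0-7-5-11-14-35 5-22 24-21 5 5 15 6 8 12 2 14 10 5 9 8 28 40 42 15 28 23 23 33 23 17 7 28 1 12 4 33 0 8 3 10 8 17-6 5-7 1 16 7 25-2 10 12 15-4 23 46 1 1-26 7-20-35-35 31-22 13-7 15-7 10 0 18 10 27 25 25 17 12 0 22-6 0-168-14-3-35-18-17 0-18 12-6-6-10-19-5-15-2-40-6-21 1-10 12-12 0-18-3-10-9-15-10-11-19 2-21-10-10-10z"/><path data-sink="17 637" data-exterior="1" d="M159 368l-1 7 5 17-2 11-13 27-22 27-3 8-2 17-8 15-26 27-29 24-4 9-7 7-9 4-13 10-9 2 0 75 419 1 1-12 3-9 17-17 2-11-7-25 0-15-6 6-17 6-10-8-8-3-33 0-12-4-28-1-27-14-23-16-23-23-15-28-40-42-8-28-5-9-14-10-12-2-6-8z"/><path data-sink="655 88" data-exterior="1" d="M655 16l-192 1 0 30 3 11 0 12 3 8 7 7-3 10 1 17 5 11 12 15 8 22-1 18-8 8-16 7 7 15 13 15 21 10 19-2 10 11 9 15 3 10 0 18-13 15 0 7 6 21 0 17 2 2-2 13 7 23 7 14 9 11 18-12 17 0 35 18 14 1z"/><path data-sink="655 638" data-exterior="1" d="M552 539l-10 0-28 14-31 22 35 35-7 20 0 25 144 1 1-69-7-1-15 5-17-2-20-15-27-25z"/><path data-sink="17 544" data-exterior="1" d="M157 368l-14 7-12 18-12 25-26 24-13 24-32 7-21 20-11 4 1 82 8-1 13-10 9-4 7-7 4-9 29-24 29-32 5-10 2-17 3-8 22-27 13-27 2-11z"/>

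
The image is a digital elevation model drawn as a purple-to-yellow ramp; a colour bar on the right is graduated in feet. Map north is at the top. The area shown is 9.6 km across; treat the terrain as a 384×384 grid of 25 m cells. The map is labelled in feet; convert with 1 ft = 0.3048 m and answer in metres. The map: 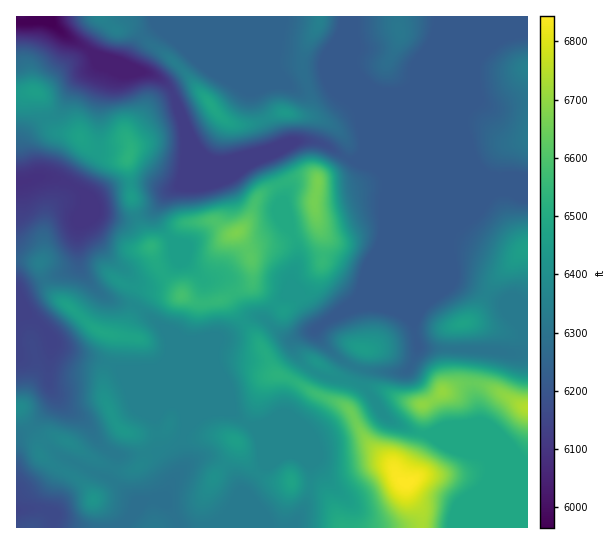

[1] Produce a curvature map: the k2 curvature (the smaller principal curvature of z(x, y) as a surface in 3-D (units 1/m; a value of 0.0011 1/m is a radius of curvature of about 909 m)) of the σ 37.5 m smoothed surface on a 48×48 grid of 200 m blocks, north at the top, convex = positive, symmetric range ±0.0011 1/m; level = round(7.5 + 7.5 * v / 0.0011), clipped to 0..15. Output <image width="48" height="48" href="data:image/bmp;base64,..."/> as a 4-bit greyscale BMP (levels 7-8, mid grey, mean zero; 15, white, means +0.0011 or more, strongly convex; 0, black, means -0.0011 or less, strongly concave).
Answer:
<image width="48" height="48" href="data:image/bmp;base64,Qk32BAAAAAAAAHYAAAAoAAAAMAAAADAAAAABAAQAAAAAAIAEAAATCwAAEwsAABAAAAAAAAAAAAAAABEREQAiIiIAMzMzAERERABVVVUAZmZmAHd3dwCIiIgAmZmZAKqqqgC7u7sAzMzMAN3d3QDu7u4A////AIh2ZTNVZ4h2Zmd3d2ZmeIdmVVZ2F3d3d1ZmRIhnZndmiHZ3dnZVeHZVV3aIF3d3d3ZVRat2ZmdniHZnVndUd2VlaIZmQ3d3d3ZnVWllZ3dmd4dmZ3lzdlVVeZhmZEd3d1Vod2VGd3dmaJhmd3qDdWZmeIiIhmZ3d0d3d1Z3iIdmZ4ZnZVlkdWaIiHiYhld3dzmHVXd1V3d3ZVV3V1RHZmd4mXeHUkZ3dlh1eHZEVWd3d2eIR3d3ZleHiYdgJnd3VWd3iGRYiGd3d3iYR3d3ZlZ1ZiAGd3d1NmV4dlN4d2aGZndjZ3d1ZVdkEAEyVWdDd4ZGVEWHZWaGdmVFdWZVVmdyAliWVUNHialVVmiHV3d3d3dXh2VWd4pgJouWeHR3eIdEZniHZ3d3d3dXd2Vod3UCZ2dIl2V4dlVVd2d2d3d3d3dHiHZ3QRNmZCFKh2eIdGZld3d2d3d3d3VniIdgFXUgAAFqiIiGRHd2Z3ZVVVZ3d3Z3d3UWlQBGZkE1ZUMyNXd2ZDNWZmV3d3ZniHNXQDmZmWMgAAEkVnh2Q1eIeZV3d3ZnmDNEJZmImWNFREVWd3djJYiIeGRlVEVWdCUjRXiJmFJqmIdnd3YxV3d3djM0Z1VVQ3lkIiRnZERYiZh2Z3MnmHZlVEWHeHh1RXloY0VDRnc1eHdmd1NpqHQjVnaaZoh2hkZ3h0R3d3d0RmZmZkVVZkFId3Z5dmd3l2ZmeGRnd3d3VWZ3ZjZTRTSYVXZWVmZmdlZmeHU3d3d3dXh3djmXZTiERndlVnZohmVXqYYXd3d3dXd3hliZZEhFh3ZXV3Znh3dGZnckd3d3dnd4h1Z3ZFZJl7hXRoh2d3dGeKlTd3d3d3d4mGiHVWVYZoQ1VGmYZ2ZHiHZlZ3d3d3d3iFaHVmVFVVR5d2V4dlZIh3VmZ3d3d2Z3d3ZmZ3YzQyJpd5dWdmVYh2Rmd3d3d3ZnZnd3d3UmqVEjNGdFdlRpdkR2d3d3d3dnZXd3d2M1iEQiEAI2p2VXdzV3d3d3d3d3d2ZmVCIyNEZWd2IBmHdHqDV3d3d3d3d3d1VUMld3h2Zkd3dgBGd52TRWd3d3d3dmVXVER4d4qHdjd0RXMAN6gQN3d3d3d3aIeIVnaIZmeIlickUgE0AAADdnd3d3d3eIeHWIaYZoiIlxQ3iHZBEAFXdnd3d3d2eIeGZ3eZVZl3hiBomYd2VFd4Z3d3d3d2d3eIZlaIRZl3dBGIh2Znl2d2Z3d3d3d3d3d4d1SHVXdoggSIdVVplVdmd3d3d3d3dmd3iYN3ZUV5cAiZU1REM2dXd3d3d3d3Z3d3qYVFVVRWIEdzFXdlVnVnd2Zmd3d3Z3d1ZmZVZmUwA2Yjd3d3aHV3dnh2d3d3Z3iHd2Z2Z2MSWHJXd3d3eHR3dnh2Z3d3Z3iJmHZ0IAR3dzZ3d3d3d2R3dmd3R3d3dWeId3QAN4VYZHd3d3d3d3Y3dneIdXd3d1VVVjAmeKdmV3d3d3d3Z4hVdniIhnd3d3dxJDR6p2eFd3d3d3d3Z3h0dnh3dmd3d3dw=="/>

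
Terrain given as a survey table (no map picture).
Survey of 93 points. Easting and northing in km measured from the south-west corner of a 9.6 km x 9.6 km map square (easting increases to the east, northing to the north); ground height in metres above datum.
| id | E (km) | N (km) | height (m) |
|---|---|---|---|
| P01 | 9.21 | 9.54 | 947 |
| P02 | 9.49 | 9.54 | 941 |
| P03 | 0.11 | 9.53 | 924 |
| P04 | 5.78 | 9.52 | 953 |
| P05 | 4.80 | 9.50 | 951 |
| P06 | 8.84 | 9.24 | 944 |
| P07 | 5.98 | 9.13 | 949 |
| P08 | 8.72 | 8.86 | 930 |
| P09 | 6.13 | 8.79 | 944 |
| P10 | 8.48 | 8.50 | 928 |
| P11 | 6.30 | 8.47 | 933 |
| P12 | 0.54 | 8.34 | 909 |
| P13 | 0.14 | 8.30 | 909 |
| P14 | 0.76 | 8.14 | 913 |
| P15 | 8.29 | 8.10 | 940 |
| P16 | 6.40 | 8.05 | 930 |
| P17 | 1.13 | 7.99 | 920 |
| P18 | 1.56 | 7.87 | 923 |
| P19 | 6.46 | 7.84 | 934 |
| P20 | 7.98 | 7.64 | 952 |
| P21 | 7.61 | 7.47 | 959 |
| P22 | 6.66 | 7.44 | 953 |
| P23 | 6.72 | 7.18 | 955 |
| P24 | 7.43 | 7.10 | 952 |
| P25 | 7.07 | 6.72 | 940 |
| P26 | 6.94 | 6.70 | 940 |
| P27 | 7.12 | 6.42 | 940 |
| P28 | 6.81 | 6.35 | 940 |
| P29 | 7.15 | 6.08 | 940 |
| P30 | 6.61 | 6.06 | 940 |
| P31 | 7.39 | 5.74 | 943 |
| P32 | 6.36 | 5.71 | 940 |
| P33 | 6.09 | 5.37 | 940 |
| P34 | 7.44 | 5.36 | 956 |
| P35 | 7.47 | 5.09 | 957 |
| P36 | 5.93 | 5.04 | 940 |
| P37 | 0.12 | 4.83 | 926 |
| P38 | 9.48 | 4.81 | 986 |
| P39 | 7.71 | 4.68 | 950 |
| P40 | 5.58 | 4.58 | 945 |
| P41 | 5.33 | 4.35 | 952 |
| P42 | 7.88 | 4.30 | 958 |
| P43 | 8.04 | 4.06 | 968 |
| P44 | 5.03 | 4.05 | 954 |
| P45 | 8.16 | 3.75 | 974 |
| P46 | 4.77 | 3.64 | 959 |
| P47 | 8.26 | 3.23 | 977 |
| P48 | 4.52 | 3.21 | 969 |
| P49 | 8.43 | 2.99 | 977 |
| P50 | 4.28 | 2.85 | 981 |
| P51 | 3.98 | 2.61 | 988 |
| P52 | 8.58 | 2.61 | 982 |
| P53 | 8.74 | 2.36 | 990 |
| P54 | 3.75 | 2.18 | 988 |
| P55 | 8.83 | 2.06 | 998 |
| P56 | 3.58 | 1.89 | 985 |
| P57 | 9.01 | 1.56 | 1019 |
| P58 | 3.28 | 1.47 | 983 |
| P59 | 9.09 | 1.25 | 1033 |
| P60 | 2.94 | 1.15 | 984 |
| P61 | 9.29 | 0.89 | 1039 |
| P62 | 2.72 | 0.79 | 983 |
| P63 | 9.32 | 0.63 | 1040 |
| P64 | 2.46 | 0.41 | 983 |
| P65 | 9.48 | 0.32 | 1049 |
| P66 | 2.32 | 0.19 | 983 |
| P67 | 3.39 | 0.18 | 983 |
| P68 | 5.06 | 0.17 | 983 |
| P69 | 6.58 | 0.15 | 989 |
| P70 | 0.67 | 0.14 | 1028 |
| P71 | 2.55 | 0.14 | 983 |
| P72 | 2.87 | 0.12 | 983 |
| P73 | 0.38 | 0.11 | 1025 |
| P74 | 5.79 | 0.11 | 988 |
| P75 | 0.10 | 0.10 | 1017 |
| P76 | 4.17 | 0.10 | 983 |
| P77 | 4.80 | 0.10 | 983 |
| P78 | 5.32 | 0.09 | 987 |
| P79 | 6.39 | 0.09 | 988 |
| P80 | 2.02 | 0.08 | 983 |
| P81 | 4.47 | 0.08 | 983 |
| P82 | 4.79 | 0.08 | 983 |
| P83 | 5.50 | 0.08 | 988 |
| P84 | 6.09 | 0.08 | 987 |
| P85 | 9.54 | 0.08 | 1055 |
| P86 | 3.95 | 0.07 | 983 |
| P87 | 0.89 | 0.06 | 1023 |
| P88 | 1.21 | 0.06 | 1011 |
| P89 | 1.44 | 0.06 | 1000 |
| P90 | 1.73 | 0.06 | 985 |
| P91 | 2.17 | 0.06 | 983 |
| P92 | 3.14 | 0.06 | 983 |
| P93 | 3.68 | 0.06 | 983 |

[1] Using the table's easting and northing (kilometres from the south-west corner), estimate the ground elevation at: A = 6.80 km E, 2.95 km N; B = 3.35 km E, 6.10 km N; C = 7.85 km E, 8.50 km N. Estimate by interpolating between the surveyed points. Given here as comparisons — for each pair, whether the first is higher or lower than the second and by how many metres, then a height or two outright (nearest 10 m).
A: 60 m higher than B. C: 50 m lower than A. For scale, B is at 920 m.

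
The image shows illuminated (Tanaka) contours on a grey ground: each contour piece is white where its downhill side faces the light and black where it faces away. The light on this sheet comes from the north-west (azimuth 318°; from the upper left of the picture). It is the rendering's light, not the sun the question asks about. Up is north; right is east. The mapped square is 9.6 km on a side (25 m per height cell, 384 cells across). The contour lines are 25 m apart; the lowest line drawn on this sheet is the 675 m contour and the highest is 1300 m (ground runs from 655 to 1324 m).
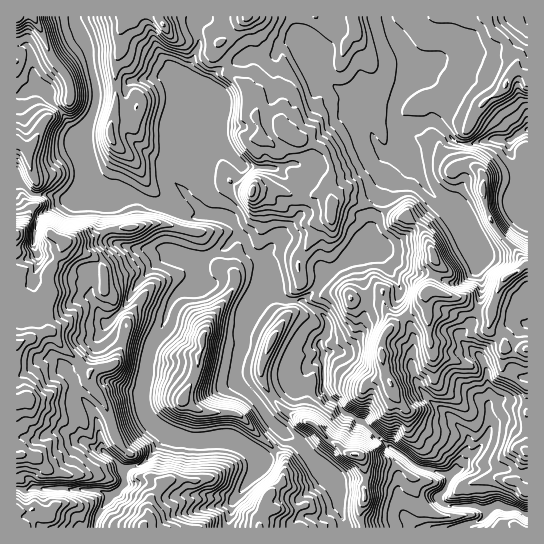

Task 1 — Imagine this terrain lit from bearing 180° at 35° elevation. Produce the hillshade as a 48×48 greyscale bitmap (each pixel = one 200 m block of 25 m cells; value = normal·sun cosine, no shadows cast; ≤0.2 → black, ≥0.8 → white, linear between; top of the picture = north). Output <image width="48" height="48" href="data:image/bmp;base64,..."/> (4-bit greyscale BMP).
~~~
<image width="48" height="48" href="data:image/bmp;base64,Qk32BAAAAAAAAHYAAAAoAAAAMAAAADAAAAABAAQAAAAAAIAEAAATCwAAEwsAABAAAAAAAAAAAAAAABEREQAiIiIAMzMzAERERABVVVUAZmZmAHd3dwCIiIgAmZmZAKqqqgC7u7sAzMzMAN3d3QDu7u4A////AJq7vLpFVXdkIEdnisyZl4vKmavcq7ggAHiJu6pERXd3ZWdUaqqZl4rLmau3iap0a0MzVViERWiZqqlzOJmYeJi6qruGjN7t73aHiavaVmmqvdymEoqWaJiZq7usm97//M3u7u3KdWV3iau5UEl2ebqqq6d5lHm7qd7bmZhoxxEAATaJlTZXnO7amVes2GiZrMuYdmVt6jAAEBJYqlJJzv2WRJ7+7aiKzId4h3i9hVNFZVV5y2OM7pIAO//MzcmImZmZmrvaMleau7q9x2jf5gAC7/26q8yYd7y6qru3NHrf///+ZazdUAFd//25m8upicy6qpumV63//ty1ScpiAlz+7+upvLqqmbqqmayVaazdxjERi6YhJc/+zZaM7Kqqqnd4mbtmiZiIljI3u3d3aszdumW+2qvN3GVmirmbupZmmpiayomYm5Z7p2ndu93f7IZ4mpnOypd3m6qZqpmYmXRIpnvczdvdy6maumV5qpiIm6qZi7qZmHZYqJvMy5rMzay8t1VGmpdWiqqZesqpmZl3mbu7qZ3Lu4q8l4hnq6dEaaqZd8uqubuViru5ms7Zh2eZipl3q7l2VpmZhYu7ury2ary6rLvJh4iIeaqoarqHQmqph2mprM3JZZy7zcm6mZmZh5vLSbuXQTq6mGaJzMy6hGu73cibqpmamJvKdruoVEe7mHi7u6mZl1irqHZrupiZmaqopnqpmHerqZvcmGV4Z4RXYxRb3JiJqqqXmFaKqamKqaqqqFRlRnVYhSUjrYdpzMp3eHZ5mZh4mqqaqod1aHerVHhASZV5zbhVeImaq5d4qqmLzLmYmZinJYmYYaerqoZ5zcu8zLmJu6mLzcqZq6hySJq8QGl1ADWL3u3bqZmbu7qqzcuqvdlCaJrYAhcAAAAiNXh2VWis3Ny6vLu7rNk0eavCRxYwABIhASRWeJq97d26qru7lnVGmqxziUV2iIiId4mZmru97Mu7qauphSRoq714mWmsupmqq7qZqquoqZmpmImYh1WKzLuaqZ3Mupq7zamaqqqDNniZiIeIiIibzLiJmcuIiZrN3JmZmZiGaJmZmYeIiZmqmqZHidqXaZreyZqpmZidzMu6qXeJmZmZdlEmebmpiZrcmaqZmZnNzLzLl3iZqZqYZVNGZ3eqqpm5m6mZmZm6qquphniZqZmHesqqlmeczKiJq6mpmZmZmZmHd4mamamIq83dynd578hZmqqqmZmKmYiGeJmamqqqqZzczXdW7rlpiaqZmZmJmIiHiZmZmpqqmIre3Zh5upmJh3mZmau5iIiIiaqqqpmZmYet7rmrp3qpl2iZq83IiIh4ibqqqpmZmYiJ3bq8lHqrypmqzeyXiIh5mruqqamZmZmXqqvLQ4qry7vN3duYiIiJmruqmZmZmZmZiJvHJZmaur3/2ru6qoiZqqu5mZqqqZmZh7zFWJqqu8/8upq8u6maqpupmZqqqqqpdv6VeauqvN+4mYm9y7q7upqYmaqqq7unZ/91iauqu954mYm+3Lu7uZqImqqqq7uWaA=="/>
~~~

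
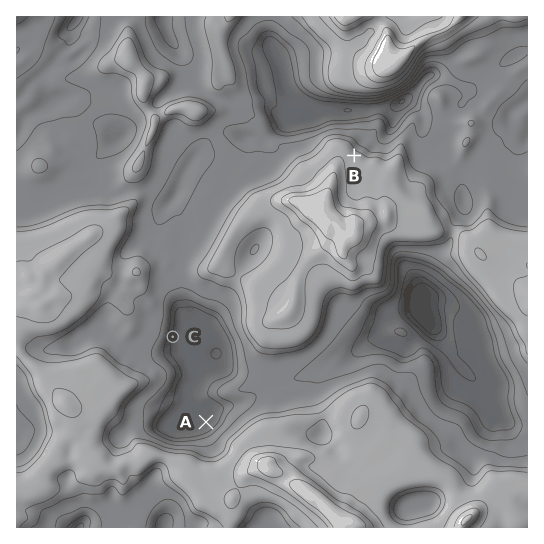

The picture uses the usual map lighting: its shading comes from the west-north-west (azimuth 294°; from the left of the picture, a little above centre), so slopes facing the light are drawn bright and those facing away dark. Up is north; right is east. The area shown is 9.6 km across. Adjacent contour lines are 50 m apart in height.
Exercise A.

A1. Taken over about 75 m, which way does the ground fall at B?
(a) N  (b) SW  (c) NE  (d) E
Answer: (c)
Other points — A NW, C E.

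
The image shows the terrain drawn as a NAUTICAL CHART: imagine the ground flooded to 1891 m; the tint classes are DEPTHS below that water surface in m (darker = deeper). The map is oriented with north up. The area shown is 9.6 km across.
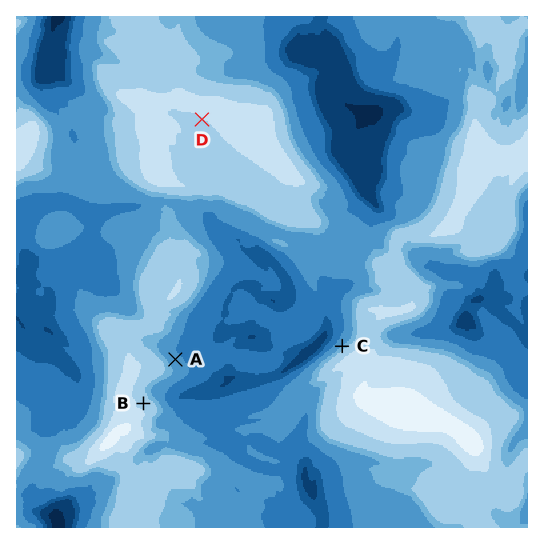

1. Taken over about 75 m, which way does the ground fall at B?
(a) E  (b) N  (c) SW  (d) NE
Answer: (d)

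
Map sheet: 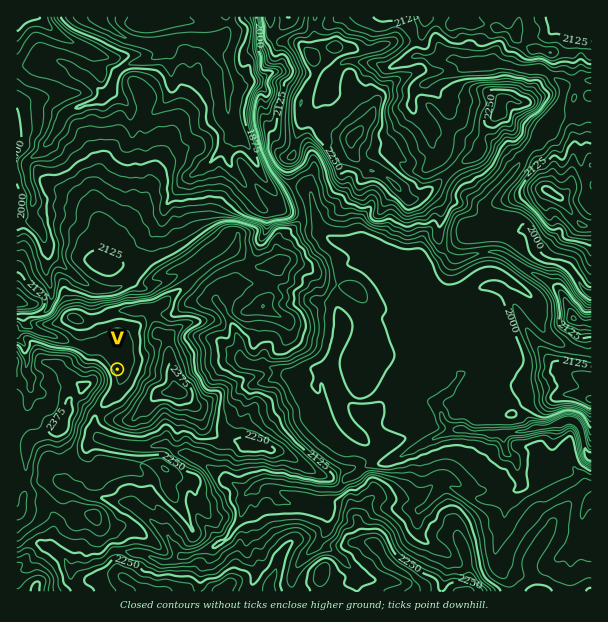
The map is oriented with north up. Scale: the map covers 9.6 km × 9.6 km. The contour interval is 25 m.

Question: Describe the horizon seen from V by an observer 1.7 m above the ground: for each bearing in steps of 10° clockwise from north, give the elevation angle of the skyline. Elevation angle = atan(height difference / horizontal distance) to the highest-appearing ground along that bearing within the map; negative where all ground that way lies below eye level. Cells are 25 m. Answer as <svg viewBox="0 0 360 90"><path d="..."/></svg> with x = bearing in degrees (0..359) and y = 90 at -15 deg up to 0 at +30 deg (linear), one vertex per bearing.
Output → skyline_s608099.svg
<svg viewBox="0 0 360 90"><path d="M0 53l10-1 10 0 10 0 10-4 10-4 10 1 10-3 10-2 10-1 10-1 10-1 10-3 10 1 10 2 10 2 10 2 10 3 10 3 10 4 10-3 10-6 10-8 10-7 10-6 10-1 10 3 10 7 10 8 10 9 10 6 10 4 10-4 10 1 10 1 10-1"/></svg>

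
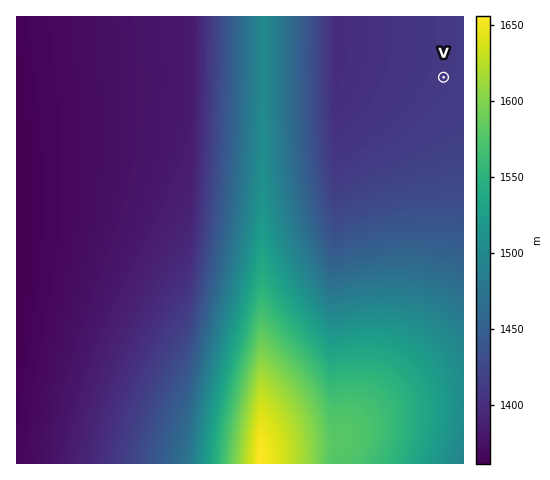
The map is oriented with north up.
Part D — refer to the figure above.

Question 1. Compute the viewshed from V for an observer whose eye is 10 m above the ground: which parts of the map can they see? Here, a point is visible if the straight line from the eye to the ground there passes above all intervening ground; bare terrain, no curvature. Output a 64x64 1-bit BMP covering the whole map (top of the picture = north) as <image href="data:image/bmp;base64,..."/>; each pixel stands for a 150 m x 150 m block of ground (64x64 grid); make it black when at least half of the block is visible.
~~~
<image width="64" height="64" href="data:image/bmp;base64,Qk0+AgAAAAAAAD4AAAAoAAAAQAAAAEAAAAABAAEAAAAAAAACAAATCwAAEwsAAAIAAAAAAAAA////AAAAAAAAAAAAAAAAAAAAAAAAAAAAAAAAAAAwAAAAAAAAD/AAAAAAAAAf8AAAAAAAAB/4AAAAAAAAH/gAAAAAAAAf+AAAAAAAAB/4AAAAAAAAH//wAAAAAAAf//4AAAAAAB///4AAAAAAH///4AAAAAAf///4AAAAAB////wAAAAAH////gAAAAAf////AAAAAB////8AAAAAH////wAAAAAf////AAAAAB////8AAAAAH////wAAAAAf////AAAAAB////8AAAAAH////wAAAAAf////AAAAAB////8AAAAAH////wAAAAAf////AAAAAB////8AAAAAH////wAAAAAf////AAAAAB////8AAAAAH////wAAAAAf////AAAAAB////8AAAAAH////wAAAAAf////AAAAAB////8AAAAAH////wAAAAAf////AAAAAB////8AAAAAH////wAAAAAf////AAAAAB////8AAAAAH////wAAAAAf////AAAAAB////8AAAAAH////wAAAAAf////AAAAAB////8AAAAAH////wAAAAAf////AAAAAB////8AAAAAH////wAAAAAf////AAAAAB////8AAAAAH////wAAAAAf////AAAAAB////8AAAAAH////wAAAAAf////AAAAAB////8AAAAAH////w=="/>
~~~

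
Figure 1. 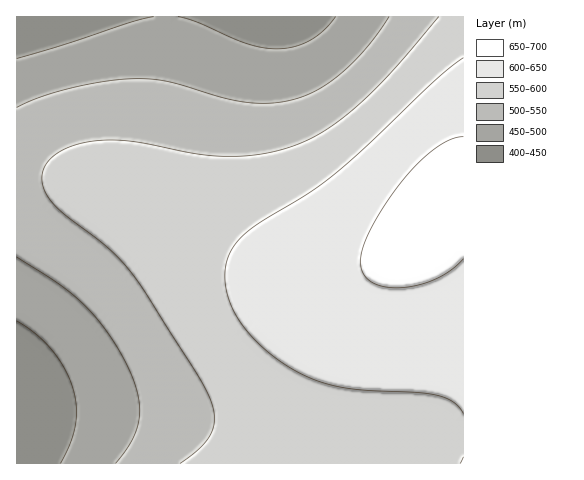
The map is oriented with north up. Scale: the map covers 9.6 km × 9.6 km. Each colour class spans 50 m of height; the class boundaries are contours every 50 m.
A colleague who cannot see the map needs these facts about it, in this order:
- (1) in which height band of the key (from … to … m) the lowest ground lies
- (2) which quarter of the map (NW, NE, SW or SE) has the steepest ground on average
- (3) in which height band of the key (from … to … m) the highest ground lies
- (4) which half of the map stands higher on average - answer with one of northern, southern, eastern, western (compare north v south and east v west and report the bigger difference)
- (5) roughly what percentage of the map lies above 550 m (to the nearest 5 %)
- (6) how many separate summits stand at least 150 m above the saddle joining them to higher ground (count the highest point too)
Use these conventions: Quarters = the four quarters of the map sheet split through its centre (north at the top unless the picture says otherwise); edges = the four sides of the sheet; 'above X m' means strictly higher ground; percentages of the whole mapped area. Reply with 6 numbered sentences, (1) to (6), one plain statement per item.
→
(1) The lowest ground lies in the 400–450 m band.
(2) The steepest ground, on average, is in the north-east quarter.
(3) The highest ground lies in the 650–700 m band.
(4) Taken as a whole, the eastern half is higher than the western.
(5) Roughly 55 % of the ground is higher than 550 m.
(6) Counting only tops that stand 150 m proud, the map has 1 summit.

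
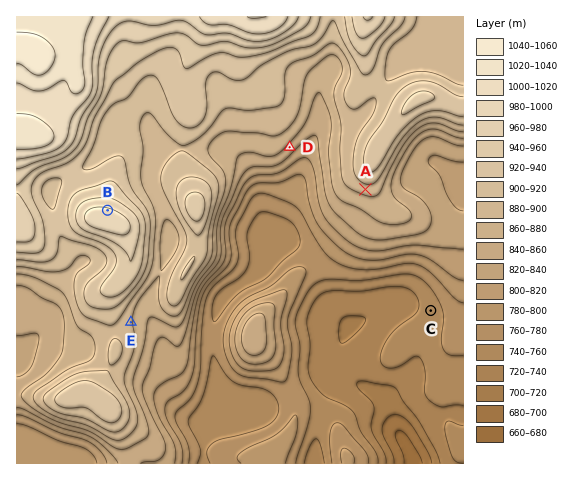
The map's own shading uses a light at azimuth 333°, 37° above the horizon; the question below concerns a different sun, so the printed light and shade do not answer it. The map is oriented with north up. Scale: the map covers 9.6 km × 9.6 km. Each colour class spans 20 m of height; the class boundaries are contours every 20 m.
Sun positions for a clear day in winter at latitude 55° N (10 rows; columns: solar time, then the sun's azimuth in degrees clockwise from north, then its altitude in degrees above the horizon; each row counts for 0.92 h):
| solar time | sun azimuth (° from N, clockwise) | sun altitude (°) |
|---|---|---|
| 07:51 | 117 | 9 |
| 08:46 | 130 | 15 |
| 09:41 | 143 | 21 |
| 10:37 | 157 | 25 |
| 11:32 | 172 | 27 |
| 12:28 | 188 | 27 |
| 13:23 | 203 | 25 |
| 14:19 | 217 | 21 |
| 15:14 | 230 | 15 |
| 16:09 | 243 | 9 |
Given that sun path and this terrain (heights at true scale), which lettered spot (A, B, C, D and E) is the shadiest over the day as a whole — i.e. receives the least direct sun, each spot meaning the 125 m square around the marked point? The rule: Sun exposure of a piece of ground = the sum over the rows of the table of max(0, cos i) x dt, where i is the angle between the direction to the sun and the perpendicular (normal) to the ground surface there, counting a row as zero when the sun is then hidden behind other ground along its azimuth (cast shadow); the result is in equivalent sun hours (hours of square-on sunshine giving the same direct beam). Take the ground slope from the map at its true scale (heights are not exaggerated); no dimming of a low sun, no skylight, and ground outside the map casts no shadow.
B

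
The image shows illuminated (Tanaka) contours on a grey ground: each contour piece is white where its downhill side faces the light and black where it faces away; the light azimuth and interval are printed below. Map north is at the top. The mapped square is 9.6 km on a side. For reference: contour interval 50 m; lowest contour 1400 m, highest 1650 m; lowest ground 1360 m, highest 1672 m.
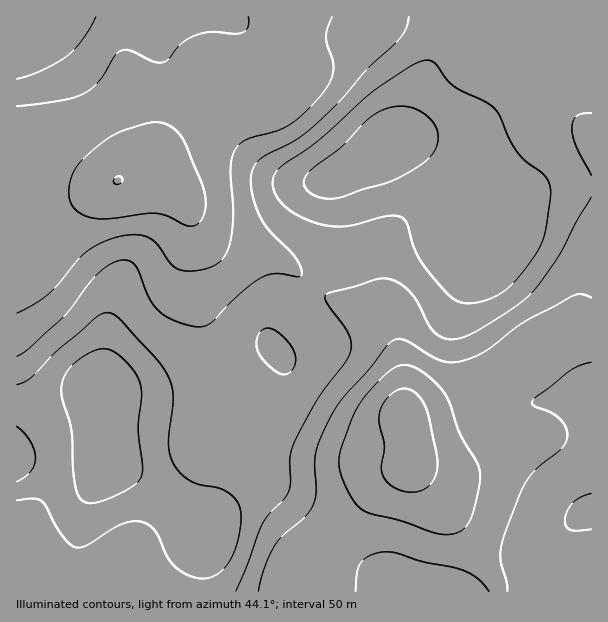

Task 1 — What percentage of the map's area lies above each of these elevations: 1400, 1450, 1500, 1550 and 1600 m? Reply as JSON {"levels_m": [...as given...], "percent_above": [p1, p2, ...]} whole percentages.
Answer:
{"levels_m": [1400, 1450, 1500, 1550, 1600], "percent_above": [95, 78, 51, 32, 8]}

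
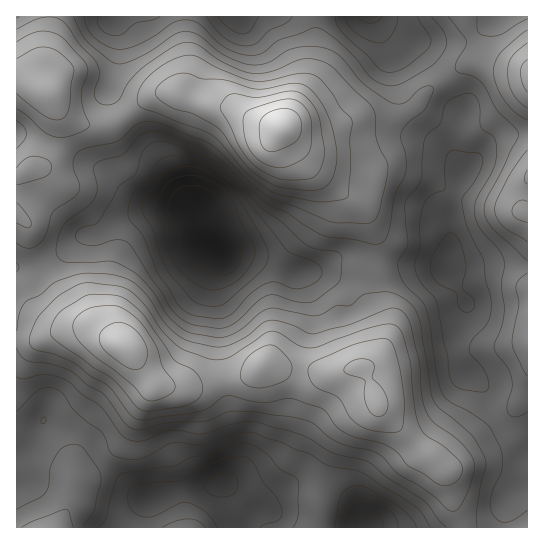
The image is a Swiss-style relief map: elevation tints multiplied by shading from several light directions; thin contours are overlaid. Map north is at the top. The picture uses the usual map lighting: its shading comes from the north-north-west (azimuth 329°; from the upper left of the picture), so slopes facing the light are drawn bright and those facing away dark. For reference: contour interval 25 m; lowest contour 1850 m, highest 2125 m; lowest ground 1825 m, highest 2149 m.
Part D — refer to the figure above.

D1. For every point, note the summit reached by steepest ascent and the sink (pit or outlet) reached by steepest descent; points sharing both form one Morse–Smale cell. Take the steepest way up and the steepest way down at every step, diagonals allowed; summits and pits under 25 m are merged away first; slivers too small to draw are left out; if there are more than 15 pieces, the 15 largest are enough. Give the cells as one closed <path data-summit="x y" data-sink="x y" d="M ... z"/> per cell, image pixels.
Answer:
<path data-summit="282 127" data-sink="214 249" d="M113 89l-5 1 51 67 17 30 8 11 10 10 3 1-1 12 4 13 5 9 5 4 17 8 23 1 41 16 24-1 24-14 8-1 30 5 0-20-12-30-48-38-12-11-24-35-23-6-25-13-34-5-28-11-13 1-15 6-12 0z"/><path data-summit="123 345" data-sink="214 249" d="M195 209l-48 2-24 8-25 16-17 2-16 15-24 13-8 3-16 0-1 73 15 0 38-12 21-2 35 18 7 8 17 26 6 5 12 3 23 0 31-8-2-16 0-54-4-15 0-19 5-21-17-15-7-18z"/><path data-summit="47 91" data-sink="214 249" d="M70 73l-9 3-14 15 5 6 5 17-1 23-8 22-9 8-9 1-9 7-5 0 1 93 16 0 8-3 24-13 16-15 17-2 25-16 24-8 44 0 5-2-20-22-17-30-50-64 0-4z"/><path data-summit="282 127" data-sink="443 271" d="M445 80l-14 8-17 20-23 11-38 1-28 9-44-2 24 35 12 11 48 38 12 30 1 20 16 0 17 4 26 0 5 3 9-17-3-37 15-37 0-6-7-13 0-13 7-23 0-8z"/><path data-summit="377 403" data-sink="214 249" d="M221 252l-2 1 1 5-5 17 0 19 4 15 0 54 3 16 28-4 11-10 60 7 20 0 28-7 10-8 9-23 0-17-8-23-3-33-30-5-8 1-24 14-24 1-41-16-23-1z"/><path data-summit="377 403" data-sink="225 483" d="M271 365l-10 0-8 8-7 3-25 3 18 75-2 12-12 17 12 16 12 10 12-2 17-15 23-13 8-2 13 3 13-34 10-19 13-12 19-12-8-22-5-11-5-3-18 5-20 0-11-3-31-1z"/><path data-summit="377 403" data-sink="443 271" d="M394 261l-17 1 3 32 8 23-1 22-8 18-8 7-11 3 4 3 5 11 8 25 40 39 26-30 18-33 8-8-8-11-5-22 3-16 8-22-12-20-14-16-30-2z"/><path data-summit="123 345" data-sink="370 523" d="M90 327l-32 5-20 8-22 2 1 113 5-2 9-7 12-25 35 11 13 7 5 4 6 14 16-10 10-13 23-44 0-9-19-28-7-8z"/><path data-summit="282 127" data-sink="235 17" d="M315 16l-128 0 1 58-11 20 22 9 34 5 25 13 24 6 9-12 20-38 5-30z"/><path data-summit="282 127" data-sink="370 17" d="M375 16l-59 1 0 30-5 30-28 50 15 2 27 0 28-9 38-1 23-11 17-20 14-9-34-39-22-12z"/><path data-summit="123 345" data-sink="225 483" d="M221 379l-31 8-23 0-16-6 0 9-23 44-10 13-15 10 1 4 33 32 9 7 28-8 33-4 19-5 11-17 2-12z"/><path data-summit="527 341" data-sink="443 271" d="M451 264l-5 0-3 7 12 12 12 20-11 35 5 25 24 27 8 23 7 10 9 6 18 3 1-165-42-2-19 3z"/><path data-summit="123 345" data-sink="443 271" d="M470 375l-6 3-15 28-32 40 14 10 14 15 7 31 10 26 40 0 2-6 0-20 17-17 0-16 7-10 0-26-25-6-10-14-8-23z"/><path data-summit="525 213" data-sink="443 271" d="M527 133l-25 2-9 4-30 34-15 41 3 37-6 14 6-1 16 4 19-3 42 1 0-52-5-3 1-17 4-9z"/><path data-summit="51 527" data-sink="370 523" d="M46 421l-3 0-3 5-9 20-9 7-6 2 1 73 41 0 14-27 1-18 3-5 25-20-5-15-5-4z"/>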